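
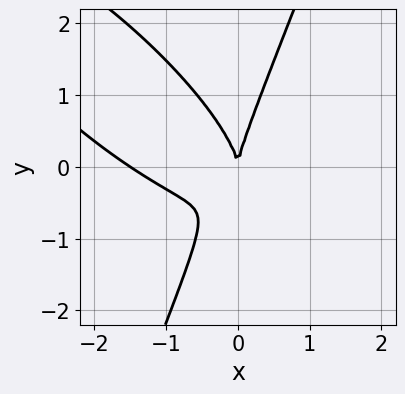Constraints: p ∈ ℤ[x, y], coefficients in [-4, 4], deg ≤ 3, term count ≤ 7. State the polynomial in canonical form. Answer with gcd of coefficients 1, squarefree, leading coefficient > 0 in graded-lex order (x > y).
1. The degree is 3 — no degree-2 curve has this shape.
2. Reading off the gridlines: it meets the x-axis at x = 0 (among the integer gridlines); it crosses the y-axis at the gridline y = 0.
3. Together with the visible shape, these determine p as stated.

2*x^3 + 3*x^2*y + x*y^2 - y^3 + 3*x^2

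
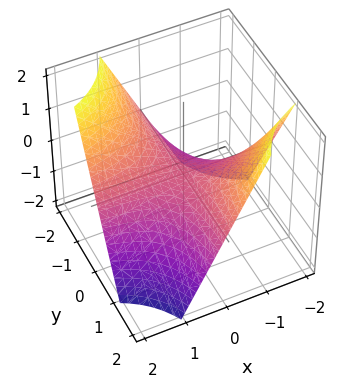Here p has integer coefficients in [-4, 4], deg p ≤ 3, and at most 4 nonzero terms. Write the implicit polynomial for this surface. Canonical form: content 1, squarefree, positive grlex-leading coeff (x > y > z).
First, the degree is 2 — a hyperbolic paraboloid; a quadric.
Then, checking where it meets the axes: every point of the x-axis in the box is on the surface; it meets the z-axis at z = 0 (among the integer gridlines); every point of the y-axis in the box is on the surface.
Finally, assembling these constraints gives the stated polynomial.

x*y + z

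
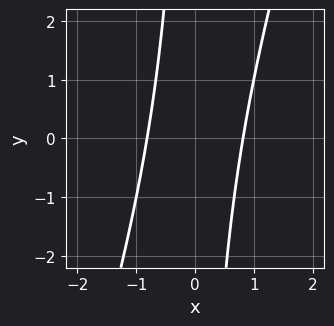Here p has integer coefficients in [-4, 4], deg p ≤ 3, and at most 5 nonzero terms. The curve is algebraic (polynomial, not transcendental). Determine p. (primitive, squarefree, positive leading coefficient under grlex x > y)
First, deg p = 2.
Then, checking where it meets the axes: it misses every integer gridline on the y-axis.
Finally, assembling these constraints gives the stated polynomial.

3*x^2 - x*y - 2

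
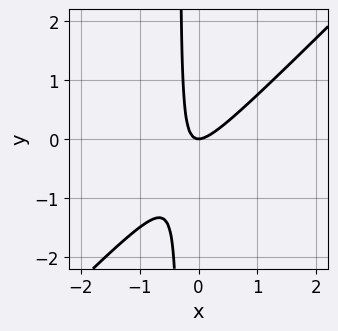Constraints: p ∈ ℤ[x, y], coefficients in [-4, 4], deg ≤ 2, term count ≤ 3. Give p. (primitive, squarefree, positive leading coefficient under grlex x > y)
3*x^2 - 3*x*y - y

1. Degree: no degree-1 curve has this shape, so deg p = 2.
2. From the axis intercepts and sections: it crosses the x-axis at the gridline x = 0; one y-axis crossing is at y = 0.
3. These observations pin down the coefficients.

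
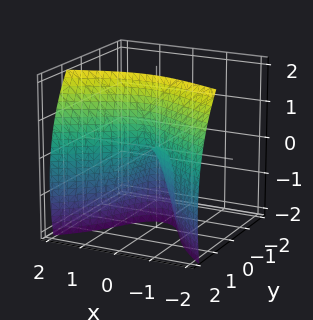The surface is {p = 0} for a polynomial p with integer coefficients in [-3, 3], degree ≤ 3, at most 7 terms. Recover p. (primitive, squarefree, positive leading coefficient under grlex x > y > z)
x^2*z + 2*y^3 + y*z^2 - 3*x^2 - z

First, degree: the shape is more complex than any degree-2 surface, so deg p = 3.
Next, from the visible intercepts: it crosses the z-axis at the gridline z = 0; one x-axis crossing is at x = 0; one y-axis crossing is at y = 0.
Finally, fitting integer coefficients to these (and the overall shape) gives p.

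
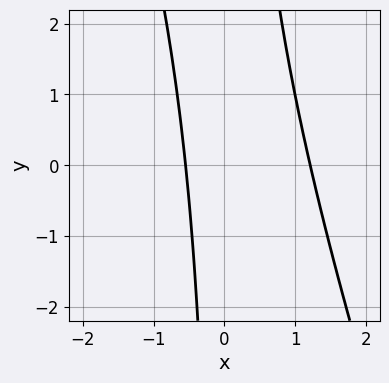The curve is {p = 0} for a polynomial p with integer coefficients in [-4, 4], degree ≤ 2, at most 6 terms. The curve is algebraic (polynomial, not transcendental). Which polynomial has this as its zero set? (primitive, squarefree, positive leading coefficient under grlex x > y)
3*x^2 + x*y - 2*x - 2

1. The degree is 2 — the shape is more complex than any degree-1 curve.
2. Checking where it meets the axes: the curve avoids every integer y-axis point in the box.
3. Putting this together gives p.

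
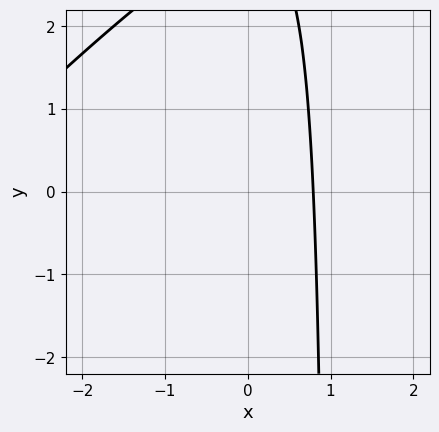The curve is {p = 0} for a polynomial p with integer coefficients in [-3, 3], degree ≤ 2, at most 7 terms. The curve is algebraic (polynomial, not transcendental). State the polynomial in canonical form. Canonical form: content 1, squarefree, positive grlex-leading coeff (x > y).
1. deg p = 2. No degree-1 curve has this shape.
2. Reading off the gridlines: no y-intercept at any integer in the box.
3. The integer polynomial consistent with all of this is the stated p.

x^2 - x*y + 3*x + y - 3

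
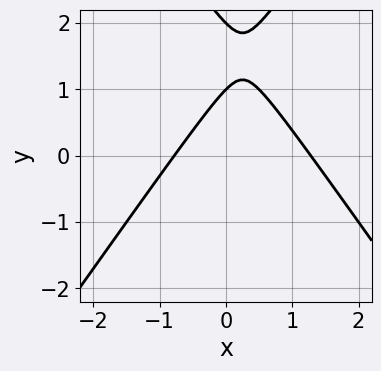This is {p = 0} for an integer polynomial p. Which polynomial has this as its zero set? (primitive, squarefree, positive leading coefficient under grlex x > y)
2*x^2 - y^2 - x + 3*y - 2

deg p = 2.
Checking where it meets the axes: the y-axis gridline crossings are at y ∈ {1, 2}.
Fitting integer coefficients to these (and the overall shape) gives p.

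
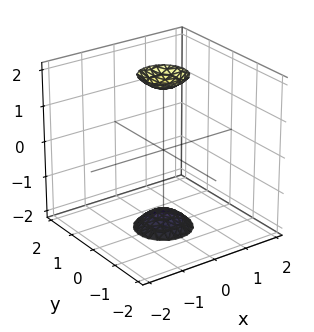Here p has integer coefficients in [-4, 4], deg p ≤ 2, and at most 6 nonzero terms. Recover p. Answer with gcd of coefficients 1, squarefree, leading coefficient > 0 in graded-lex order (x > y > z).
3*x^2 + 3*y^2 - z^2 + 3

1. There are 2 components. Treating them together as one polynomial.
2. Degree: two separate bowl-shaped sheets opening away from each other; a quadric, so deg p = 2.
3. Symmetry: every cross-section ⟂ z is a circle, so x, y appear only via x² + y²; it's symmetric under z → −z, forcing even powers of z.
4. Observable constraints: it misses every integer gridline on the y-axis; a circular section at z = -2 has radius between 0 and 1; the surface avoids every integer x-axis point in the box.
5. The integer polynomial consistent with all of this is the stated p.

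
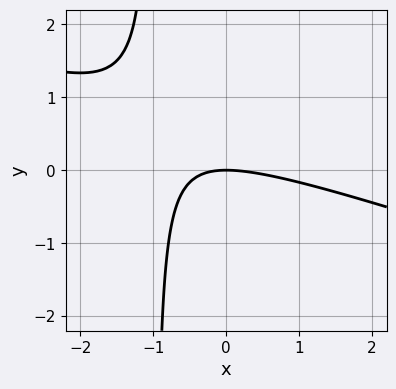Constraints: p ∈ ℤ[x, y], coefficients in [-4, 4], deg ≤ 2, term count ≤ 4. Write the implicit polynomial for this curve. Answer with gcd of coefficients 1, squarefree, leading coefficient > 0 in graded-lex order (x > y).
x^2 + 3*x*y + 3*y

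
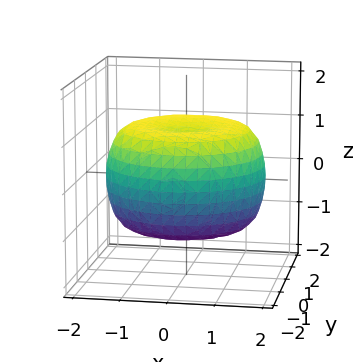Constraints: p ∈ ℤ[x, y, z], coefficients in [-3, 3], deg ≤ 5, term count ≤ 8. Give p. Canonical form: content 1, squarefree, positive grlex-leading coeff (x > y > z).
x^4 + 2*x^2*y^2 + y^4 - 2*x^2 - 2*y^2 + 3*z^2 - 3

1. Degree: the shape is more complex than any degree-3 surface, so deg p = 4.
2. Symmetries: the z-axis is an axis of rotation, so x and y enter only as x² + y².
3. Checking where it meets the axes: a circular section at z = 1 has radius between 1 and 2; among the integer gridlines, it crosses the z-axis at z ∈ {-1, 1}.
4. Together with the visible shape, these determine p as stated.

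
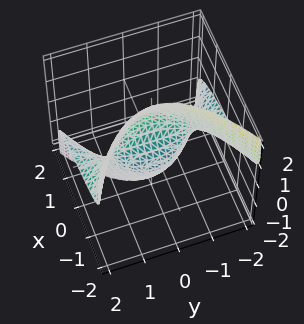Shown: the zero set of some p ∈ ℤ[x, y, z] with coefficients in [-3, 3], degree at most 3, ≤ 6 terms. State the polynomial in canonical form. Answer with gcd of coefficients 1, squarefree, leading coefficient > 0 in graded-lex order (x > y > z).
3*x*z^2 + 3*y^2*z + z^3 + 3*x - 3*z

Degree: the shape is more complex than any degree-2 surface, so deg p = 3.
From the visible intercepts: the visible y-axis segment lies entirely on the surface; it crosses the x-axis at the gridline x = 0; one z-axis crossing is at z = 0.
Matching integer coefficients to the picture gives p.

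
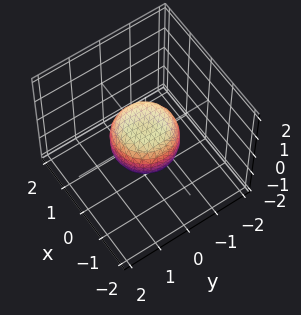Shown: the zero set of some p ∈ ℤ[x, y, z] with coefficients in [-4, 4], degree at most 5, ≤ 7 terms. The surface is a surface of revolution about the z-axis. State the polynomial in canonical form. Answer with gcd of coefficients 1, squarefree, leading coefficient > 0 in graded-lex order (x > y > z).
deg p = 4.
Symmetries: rotational symmetry about the z-axis ⇒ p depends on x, y only through x² + y².
From the visible intercepts: a circular section at z = 0 has radius exactly 1; the y-axis gridline crossings are at y ∈ {-1, 1}.
Assembling these constraints gives the stated polynomial.

2*x^4 + 4*x^2*y^2 + 2*y^4 - x^2 - y^2 + 2*z^2 - 1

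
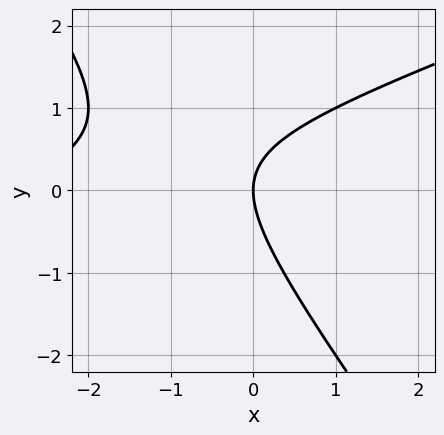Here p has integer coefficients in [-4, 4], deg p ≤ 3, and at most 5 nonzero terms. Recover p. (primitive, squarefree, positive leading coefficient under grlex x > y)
First, deg p = 2. A generic line meets the curve in up to 2 points.
Next, observable constraints: one y-axis crossing is at y = 0; it meets the x-axis at x = 0 (among the integer gridlines).
Finally, fitting integer coefficients to these (and the overall shape) gives p.

x^2 - 2*x*y - 2*y^2 + 3*x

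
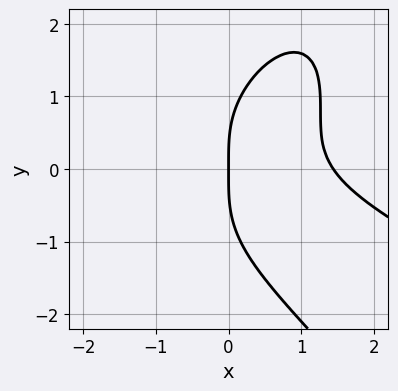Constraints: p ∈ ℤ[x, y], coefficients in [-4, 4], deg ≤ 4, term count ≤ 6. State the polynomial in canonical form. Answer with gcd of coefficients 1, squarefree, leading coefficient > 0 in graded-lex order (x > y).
x^4 + 2*x^3*y + y^4 - 3*x*y^2 - 3*x

deg p = 4. The shape is more complex than any degree-3 curve.
From the axis intercepts and sections: it crosses the x-axis at the gridline x = 0; it crosses the y-axis at the gridline y = 0.
Assembling these constraints gives the stated polynomial.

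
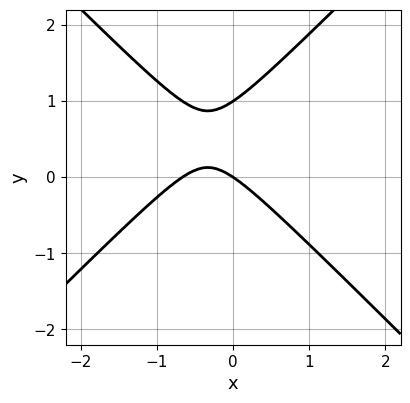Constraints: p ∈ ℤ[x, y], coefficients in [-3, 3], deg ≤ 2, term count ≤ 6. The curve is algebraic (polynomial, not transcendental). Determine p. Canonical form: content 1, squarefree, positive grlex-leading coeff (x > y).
3*x^2 - 3*y^2 + 2*x + 3*y

(a) deg p = 2. A generic line meets the curve in up to 2 points.
(b) Reading off the gridlines: it crosses the x-axis at the gridline x = 0; among the integer gridlines, it crosses the y-axis at y ∈ {0, 1}.
(c) Putting this together gives p.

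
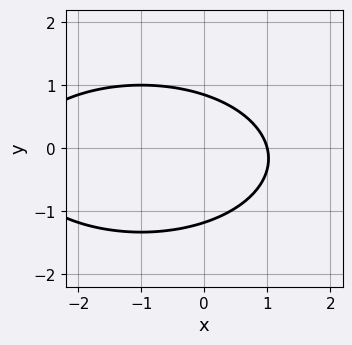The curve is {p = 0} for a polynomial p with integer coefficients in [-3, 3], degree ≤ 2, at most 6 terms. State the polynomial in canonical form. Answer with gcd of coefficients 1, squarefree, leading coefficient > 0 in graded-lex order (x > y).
x^2 + 3*y^2 + 2*x + y - 3

The degree is 2 — no degree-1 curve has this shape.
Against the integer gridlines: it meets the x-axis at x = 1 (among the integer gridlines).
These observations pin down the coefficients.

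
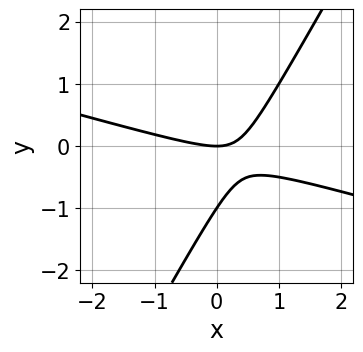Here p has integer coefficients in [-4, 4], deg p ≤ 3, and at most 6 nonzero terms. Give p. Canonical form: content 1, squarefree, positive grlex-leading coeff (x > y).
deg p = 2.
Reading off the gridlines: it meets the x-axis at x = 0 (among the integer gridlines); the y-axis gridline crossings are at y ∈ {-1, 0}.
Solving for integer coefficients yields p as stated.

x^2 + 3*x*y - 2*y^2 - 2*y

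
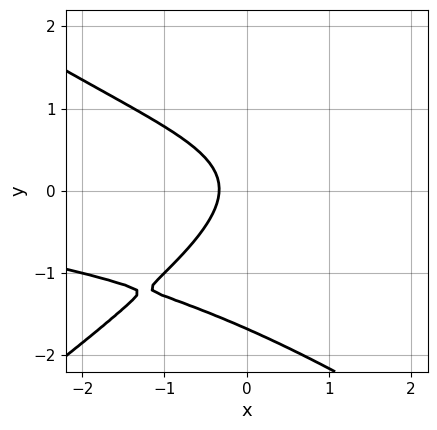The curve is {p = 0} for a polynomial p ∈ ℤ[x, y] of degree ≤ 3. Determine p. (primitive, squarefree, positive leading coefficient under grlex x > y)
First, degree: a generic line meets the curve in up to 3 points, so deg p = 3.
Finally, the integer polynomial consistent with all of this is the stated p.

x^2*y - 2*y^3 - 3*y^2 - 3*x - 1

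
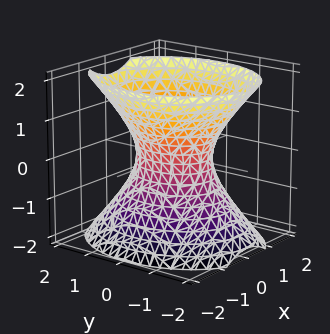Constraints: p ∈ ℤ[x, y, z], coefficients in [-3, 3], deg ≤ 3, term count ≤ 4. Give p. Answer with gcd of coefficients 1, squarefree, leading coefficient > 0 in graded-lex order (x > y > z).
1. Degree: an hourglass — one-sheet hyperboloid; a quadric, so deg p = 2.
2. Symmetries: the z ↦ −z reflection is a symmetry, so z appears only in even powers; it's symmetric under y → −y, forcing even powers of y; the x ↦ −x reflection is a symmetry, so x appears only in even powers.
3. From the axis intercepts and sections: among the integer gridlines, it crosses the y-axis at y ∈ {-1, 1}; no z-intercept at any integer in the box.
4. Together with the visible shape, these determine p as stated.

3*x^2 + 2*y^2 - 2*z^2 - 2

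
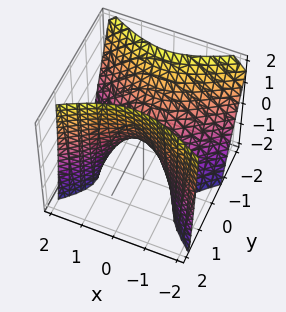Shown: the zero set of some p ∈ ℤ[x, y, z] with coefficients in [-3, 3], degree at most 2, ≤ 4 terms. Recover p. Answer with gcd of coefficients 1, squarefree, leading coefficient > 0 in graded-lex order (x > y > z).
x^2 - 2*y^2 - y*z + z

1. deg p = 2. The shape is more complex than any degree-1 surface.
2. Checking where it meets the axes: it meets the y-axis at y = 0 (among the integer gridlines); it crosses the x-axis at the gridline x = 0; it meets the z-axis at z = 0 (among the integer gridlines).
3. Fitting integer coefficients to these (and the overall shape) gives p.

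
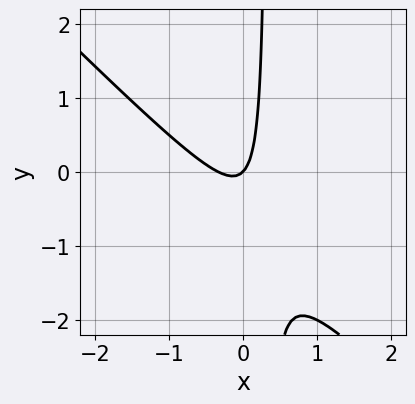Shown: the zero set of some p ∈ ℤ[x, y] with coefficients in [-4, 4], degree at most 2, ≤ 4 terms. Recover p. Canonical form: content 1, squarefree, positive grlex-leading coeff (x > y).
3*x^2 + 3*x*y + x - y

1. The degree is 2 — the shape is more complex than any degree-1 curve.
2. Observable constraints: it crosses the x-axis at the gridline x = 0; one y-axis crossing is at y = 0.
3. These observations pin down the coefficients.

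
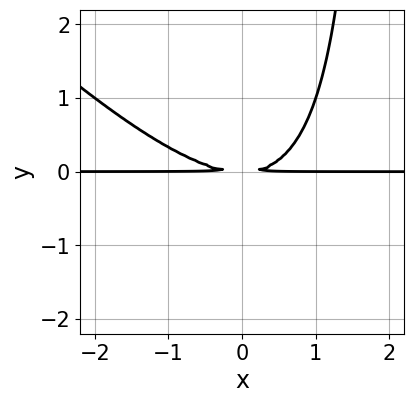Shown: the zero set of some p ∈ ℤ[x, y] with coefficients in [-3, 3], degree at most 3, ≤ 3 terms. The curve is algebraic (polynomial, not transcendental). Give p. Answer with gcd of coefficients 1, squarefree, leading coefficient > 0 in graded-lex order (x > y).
x^2*y + x*y^2 - 2*y^2

1. Degree: no degree-2 curve has this shape, so deg p = 3.
2. Reading off the gridlines: the visible x-axis segment lies entirely on the curve.
3. Matching integer coefficients to the picture gives p.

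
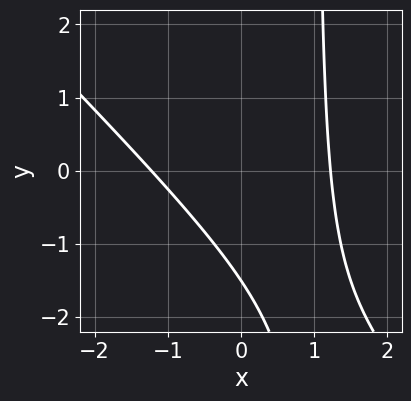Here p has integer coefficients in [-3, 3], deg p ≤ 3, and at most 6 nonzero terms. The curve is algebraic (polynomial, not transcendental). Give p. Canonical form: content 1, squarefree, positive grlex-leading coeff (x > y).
2*x^2 + 2*x*y - 2*y - 3

(a) The degree is 2 — a generic line meets the curve in up to 2 points.
(b) The integer polynomial consistent with all of this is the stated p.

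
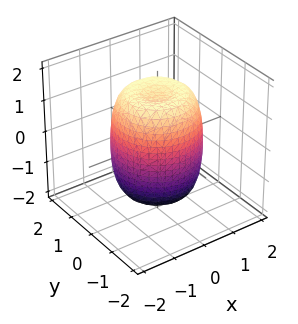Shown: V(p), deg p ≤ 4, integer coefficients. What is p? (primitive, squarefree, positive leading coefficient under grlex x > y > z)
2*x^4 + 4*x^2*y^2 + 2*y^4 - 2*x^2 - 2*y^2 + z^2 - 2

(a) The degree is 4 — a generic line meets the surface in up to 4 points.
(b) Symmetries: rotational symmetry about the z-axis ⇒ p depends on x, y only through x² + y².
(c) Against the integer gridlines: a circular section at z = 0 has radius between 1 and 2.
(d) Solving for integer coefficients yields p as stated.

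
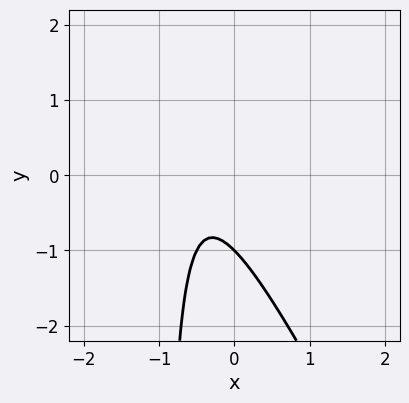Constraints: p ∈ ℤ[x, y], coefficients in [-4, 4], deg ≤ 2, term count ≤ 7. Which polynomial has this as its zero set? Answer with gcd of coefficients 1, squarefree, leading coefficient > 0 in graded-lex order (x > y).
2*x^2 + x*y + 2*x + y + 1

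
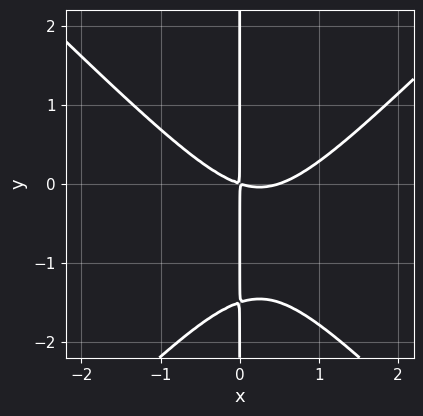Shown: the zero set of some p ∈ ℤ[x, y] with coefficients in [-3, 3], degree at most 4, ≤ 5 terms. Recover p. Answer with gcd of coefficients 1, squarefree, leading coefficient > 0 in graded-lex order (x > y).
2*x^3 - 2*x*y^2 - x^2 - 3*x*y

Degree: no degree-2 curve has this shape, so deg p = 3.
Against the integer gridlines: every point of the y-axis in the box is on the curve.
These observations pin down the coefficients.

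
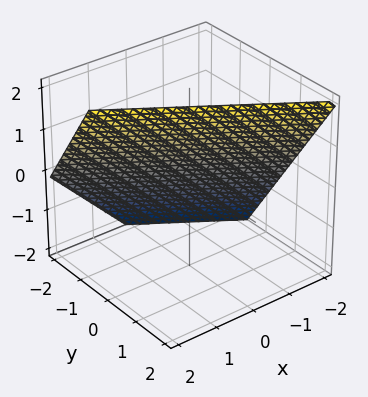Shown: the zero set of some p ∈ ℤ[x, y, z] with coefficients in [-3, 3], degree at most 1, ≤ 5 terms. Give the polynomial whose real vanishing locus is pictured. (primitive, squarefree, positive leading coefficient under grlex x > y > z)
2*x + 3*y - 2*z + 2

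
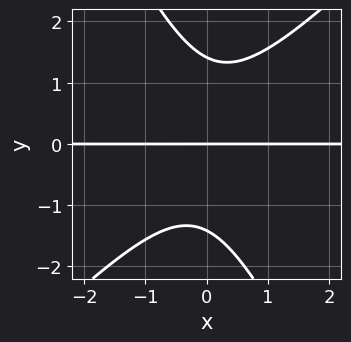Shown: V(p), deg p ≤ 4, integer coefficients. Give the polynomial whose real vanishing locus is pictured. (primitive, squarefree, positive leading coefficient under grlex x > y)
First, degree: no degree-2 curve has this shape, so deg p = 3.
Then, observable constraints: it crosses the y-axis at the gridline y = 0; the visible x-axis segment lies entirely on the curve.
Finally, solving for integer coefficients yields p as stated.

2*x^2*y - x*y^2 - y^3 + 2*y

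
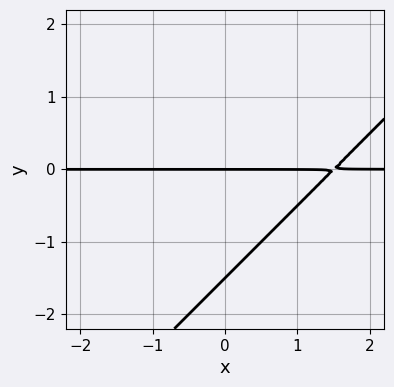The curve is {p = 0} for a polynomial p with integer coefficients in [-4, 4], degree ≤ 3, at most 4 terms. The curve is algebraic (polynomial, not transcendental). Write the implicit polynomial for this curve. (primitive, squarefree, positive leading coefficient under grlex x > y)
2*x*y - 2*y^2 - 3*y

1. Degree: a generic line meets the curve in up to 2 points, so deg p = 2.
2. Checking where it meets the axes: it meets the y-axis at y = 0 (among the integer gridlines); every point of the x-axis in the box is on the curve.
3. Matching integer coefficients to the picture gives p.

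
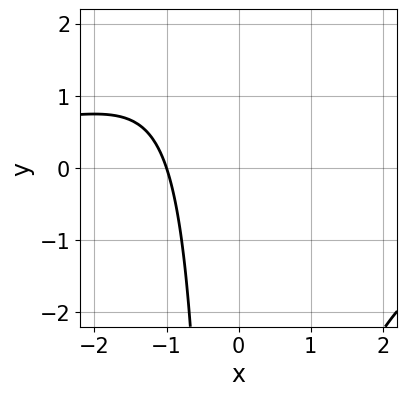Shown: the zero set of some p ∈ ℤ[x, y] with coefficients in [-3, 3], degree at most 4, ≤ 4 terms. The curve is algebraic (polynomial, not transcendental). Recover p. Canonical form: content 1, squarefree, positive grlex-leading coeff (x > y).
x^2*y + 3*x + 3

(a) The degree is 3 — a generic line meets the curve in up to 3 points.
(b) From the visible intercepts: it meets the x-axis at x = -1 (among the integer gridlines); no y-intercept at any integer in the box.
(c) The integer polynomial consistent with all of this is the stated p.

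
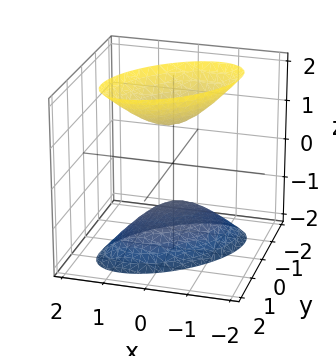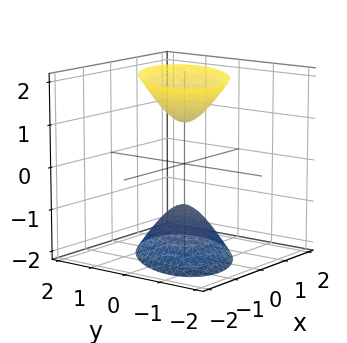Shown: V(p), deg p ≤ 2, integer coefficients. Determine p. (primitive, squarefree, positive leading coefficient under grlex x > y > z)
The picture has 2 separate pieces. They look like related sheets of one shape, so recover p as a whole.
Degree: the shape is more complex than any degree-1 surface, so deg p = 2.
From the axis intercepts and sections: the z-axis gridline crossings are at z ∈ {-1, 1}; it misses every integer gridline on the y-axis; the surface avoids every integer x-axis point in the box.
The integer polynomial consistent with all of this is the stated p.

2*x^2 - 2*x*y + 2*y^2 - z^2 + 1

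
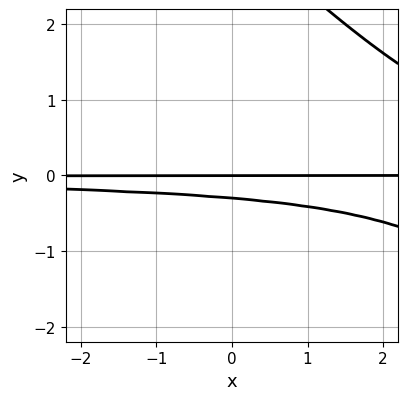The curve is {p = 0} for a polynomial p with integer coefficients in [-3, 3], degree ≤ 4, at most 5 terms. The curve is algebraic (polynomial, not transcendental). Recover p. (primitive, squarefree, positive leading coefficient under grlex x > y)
(a) deg p = 3. The shape is more complex than any degree-2 curve.
(b) Observable constraints: it meets the y-axis at y = 0 (among the integer gridlines); the visible x-axis segment lies entirely on the curve.
(c) Solving for integer coefficients yields p as stated.

x*y^2 + y^3 - 3*y^2 - y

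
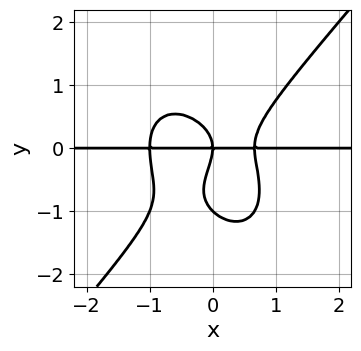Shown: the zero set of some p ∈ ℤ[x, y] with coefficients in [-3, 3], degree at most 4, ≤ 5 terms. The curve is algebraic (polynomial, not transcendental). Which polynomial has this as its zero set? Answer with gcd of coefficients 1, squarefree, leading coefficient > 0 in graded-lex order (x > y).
3*x^3*y - 2*y^4 + x^2*y - 2*y^3 - 2*x*y

The degree is 4 — no degree-3 curve has this shape.
Against the integer gridlines: every point of the x-axis in the box is on the curve; among the integer gridlines, it crosses the y-axis at y ∈ {-1, 0}.
Solving for integer coefficients yields p as stated.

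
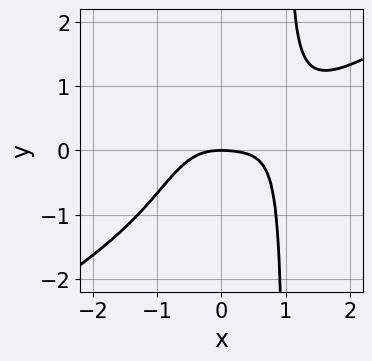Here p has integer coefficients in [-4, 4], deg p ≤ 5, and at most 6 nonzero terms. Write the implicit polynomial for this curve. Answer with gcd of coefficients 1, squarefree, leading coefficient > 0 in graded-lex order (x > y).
First, degree: a generic line meets the curve in up to 4 points, so deg p = 4.
Then, from the axis intercepts and sections: one x-axis crossing is at x = 0; one y-axis crossing is at y = 0.
Finally, assembling these constraints gives the stated polynomial.

2*x^4 - 3*x^3*y - x^3 + x^2 + 3*y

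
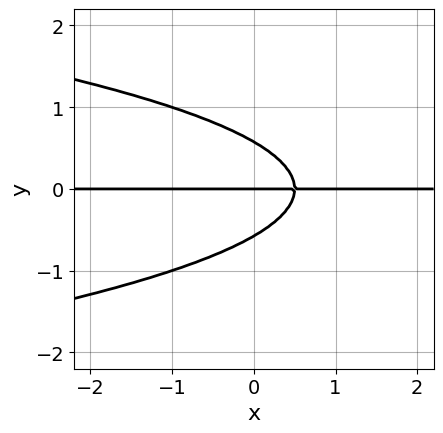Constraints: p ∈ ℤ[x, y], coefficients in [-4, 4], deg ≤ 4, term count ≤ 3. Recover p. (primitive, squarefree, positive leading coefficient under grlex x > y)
(a) The degree is 3 — the shape is more complex than any degree-2 curve.
(b) From the axis intercepts and sections: it meets the y-axis at y = 0 (among the integer gridlines); the visible x-axis segment lies entirely on the curve.
(c) The integer polynomial consistent with all of this is the stated p.

3*y^3 + 2*x*y - y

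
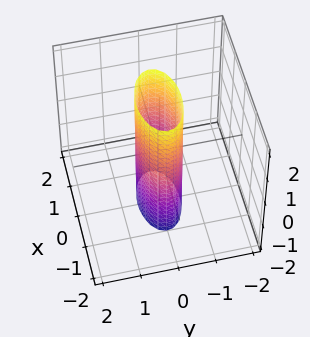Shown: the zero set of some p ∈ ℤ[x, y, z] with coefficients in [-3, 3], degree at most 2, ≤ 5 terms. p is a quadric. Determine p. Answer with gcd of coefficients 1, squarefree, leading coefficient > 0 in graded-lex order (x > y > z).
The degree is 2 — a cylinder; a quadric.
Symmetries: the x ↦ −x reflection is a symmetry, so x appears only in even powers; the z ↦ −z reflection is a symmetry, so z appears only in even powers; it's symmetric under y → −y, forcing even powers of y.
Observable constraints: the x-axis gridline crossings are at x ∈ {-1, 1}; it misses every integer gridline on the z-axis.
Fitting integer coefficients to these (and the overall shape) gives p.

x^2 + 3*y^2 - 1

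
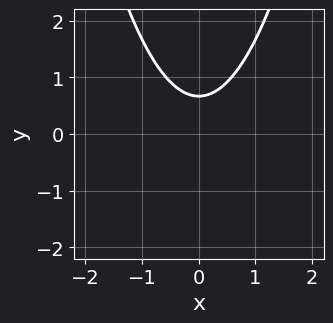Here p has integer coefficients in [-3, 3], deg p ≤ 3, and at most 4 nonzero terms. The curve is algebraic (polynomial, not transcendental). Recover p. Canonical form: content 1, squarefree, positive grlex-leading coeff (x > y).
3*x^2 - 3*y + 2

deg p = 2. A generic line meets the curve in up to 2 points.
Symmetries: the x ↦ −x reflection is a symmetry, so x appears only in even powers.
Against the integer gridlines: the curve avoids every integer x-axis point in the box.
The integer polynomial consistent with all of this is the stated p.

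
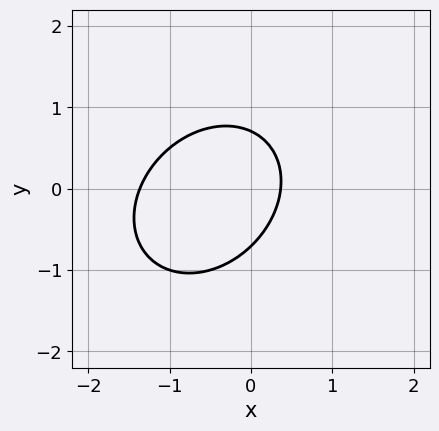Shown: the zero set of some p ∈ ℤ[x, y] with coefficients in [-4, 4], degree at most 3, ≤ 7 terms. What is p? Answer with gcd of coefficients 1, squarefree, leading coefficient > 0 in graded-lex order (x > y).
1. deg p = 2. The shape is more complex than any degree-1 curve.
2. The integer polynomial consistent with all of this is the stated p.

2*x^2 - x*y + 2*y^2 + 2*x - 1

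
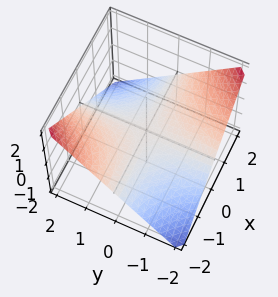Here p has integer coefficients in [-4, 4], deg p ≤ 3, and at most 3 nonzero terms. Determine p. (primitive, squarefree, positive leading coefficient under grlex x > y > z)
First, the degree is 2 — a hyperbolic paraboloid; a quadric.
Then, reading off the gridlines: every point of the x-axis in the box is on the surface; it meets the z-axis at z = 0 (among the integer gridlines); the visible y-axis segment lies entirely on the surface.
Finally, assembling these constraints gives the stated polynomial.

x*y + 2*z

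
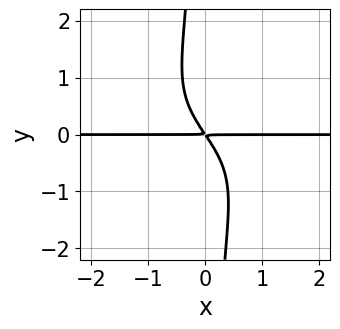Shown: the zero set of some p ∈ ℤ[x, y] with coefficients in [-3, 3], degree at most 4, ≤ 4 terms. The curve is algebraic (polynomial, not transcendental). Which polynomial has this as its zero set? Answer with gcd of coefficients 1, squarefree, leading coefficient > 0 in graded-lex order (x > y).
First, degree: the shape is more complex than any degree-3 curve, so deg p = 4.
Next, checking where it meets the axes: the visible x-axis segment lies entirely on the curve.
Finally, these observations pin down the coefficients.

2*x*y^3 + 3*x*y + 2*y^2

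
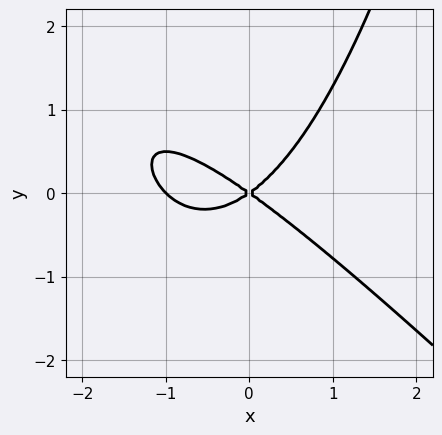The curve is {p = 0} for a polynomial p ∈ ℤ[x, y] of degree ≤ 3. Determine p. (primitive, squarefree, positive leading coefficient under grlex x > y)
x^3 + x^2*y + x^2 - 2*y^2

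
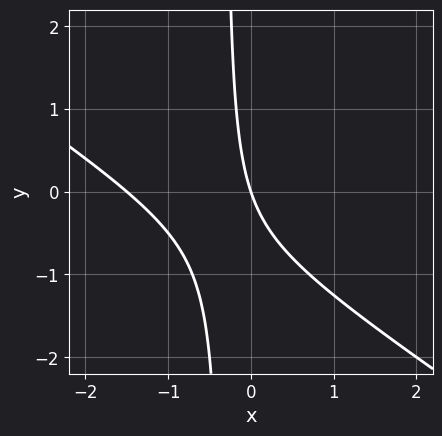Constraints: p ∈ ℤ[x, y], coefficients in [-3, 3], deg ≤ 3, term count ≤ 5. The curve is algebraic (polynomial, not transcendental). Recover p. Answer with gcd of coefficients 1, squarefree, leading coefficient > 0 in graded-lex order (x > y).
2*x^2 + 3*x*y + 3*x + y

1. The degree is 2 — the shape is more complex than any degree-1 curve.
2. From the visible intercepts: it crosses the y-axis at the gridline y = 0; one x-axis crossing is at x = 0.
3. The integer polynomial consistent with all of this is the stated p.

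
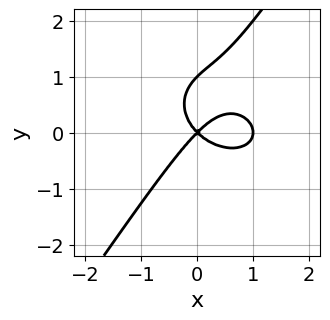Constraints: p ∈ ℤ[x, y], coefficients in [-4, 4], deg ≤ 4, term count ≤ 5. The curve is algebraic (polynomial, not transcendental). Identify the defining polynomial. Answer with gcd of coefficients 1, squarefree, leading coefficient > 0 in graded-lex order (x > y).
x^3 + x*y^2 - y^3 - x^2 + y^2

1. The degree is 3 — the shape is more complex than any degree-2 curve.
2. Against the integer gridlines: among the integer gridlines, it crosses the y-axis at y ∈ {0, 1}; the x-axis gridline crossings are at x ∈ {0, 1}.
3. These observations pin down the coefficients.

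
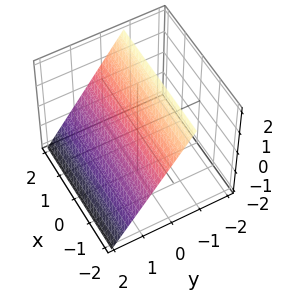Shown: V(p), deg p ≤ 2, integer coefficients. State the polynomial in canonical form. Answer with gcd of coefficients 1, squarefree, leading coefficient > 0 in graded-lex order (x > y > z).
3*y + 2*z - 2

(a) Degree: every cross-section is a straight line — this is a plane, so deg p = 1.
(b) From the visible intercepts: it misses every integer gridline on the x-axis; one z-axis crossing is at z = 1.
(c) Solving for integer coefficients yields p as stated.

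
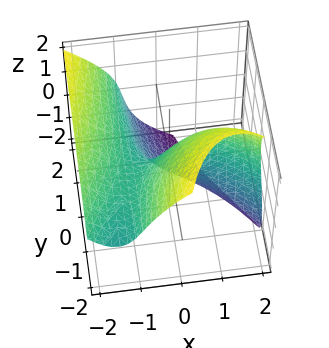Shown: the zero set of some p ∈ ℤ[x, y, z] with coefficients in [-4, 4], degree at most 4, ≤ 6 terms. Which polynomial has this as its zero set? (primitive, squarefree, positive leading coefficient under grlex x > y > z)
x^3 + z^3 + 3*x*y - 2*x*z + 3*y

(a) deg p = 3. A generic line meets the surface in up to 3 points.
(b) From the axis intercepts and sections: it crosses the y-axis at the gridline y = 0; it crosses the x-axis at the gridline x = 0; one z-axis crossing is at z = 0.
(c) The integer polynomial consistent with all of this is the stated p.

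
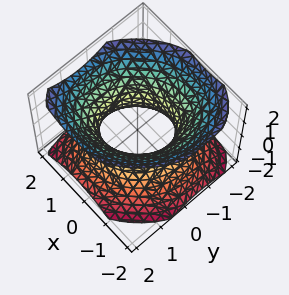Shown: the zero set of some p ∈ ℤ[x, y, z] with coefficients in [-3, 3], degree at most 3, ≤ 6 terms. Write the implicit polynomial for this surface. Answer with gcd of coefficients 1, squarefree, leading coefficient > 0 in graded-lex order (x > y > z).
1. deg p = 2. No degree-1 surface has this shape.
2. Checking where it meets the axes: among the integer gridlines, it crosses the y-axis at y ∈ {-1, 1}; no z-intercept at any integer in the box; the x-axis gridline crossings are at x ∈ {-1, 1}.
3. Matching integer coefficients to the picture gives p.

2*x^2 - x*y + 2*y^2 - 2*z^2 - 2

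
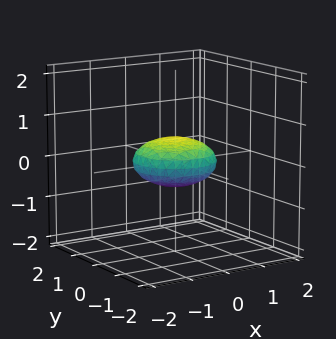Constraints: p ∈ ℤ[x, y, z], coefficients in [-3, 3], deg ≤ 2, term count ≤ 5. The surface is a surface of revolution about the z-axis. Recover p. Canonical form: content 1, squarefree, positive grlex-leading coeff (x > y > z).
First, degree: a generic line meets the surface in up to 2 points, so deg p = 2.
Next, symmetries: every cross-section ⟂ z is a circle, so x, y appear only via x² + y².
Then, against the integer gridlines: a circular section at z = 0 has radius exactly 1; the y-axis gridline crossings are at y ∈ {-1, 1}; the x-axis gridline crossings are at x ∈ {-1, 1}.
Finally, these observations pin down the coefficients.

x^2 + y^2 + 3*z^2 - 1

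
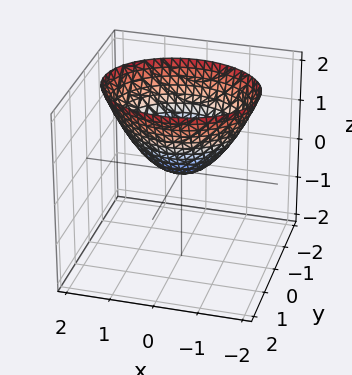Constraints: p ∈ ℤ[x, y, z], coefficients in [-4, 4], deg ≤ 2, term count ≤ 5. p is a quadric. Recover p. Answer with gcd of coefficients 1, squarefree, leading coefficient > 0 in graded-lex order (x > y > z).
2*x^2 + 3*y^2 - 3*z

1. Degree: a single bowl opening along one axis; a quadric, so deg p = 2.
2. Symmetries: it's symmetric under x → −x, forcing even powers of x; mirror symmetry y ↦ −y ⇒ only even powers of y.
3. From the axis intercepts and sections: one z-axis crossing is at z = 0; it meets the x-axis at x = 0 (among the integer gridlines); it meets the y-axis at y = 0 (among the integer gridlines).
4. Together with the visible shape, these determine p as stated.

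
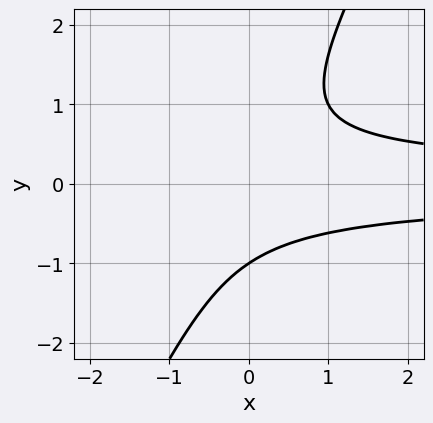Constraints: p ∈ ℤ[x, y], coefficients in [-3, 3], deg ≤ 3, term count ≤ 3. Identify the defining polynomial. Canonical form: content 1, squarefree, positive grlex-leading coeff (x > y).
2*x*y^2 - y^3 - 1

1. deg p = 3.
2. Against the integer gridlines: the curve avoids every integer x-axis point in the box; one y-axis crossing is at y = -1.
3. Matching integer coefficients to the picture gives p.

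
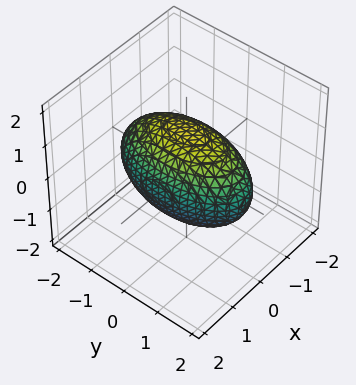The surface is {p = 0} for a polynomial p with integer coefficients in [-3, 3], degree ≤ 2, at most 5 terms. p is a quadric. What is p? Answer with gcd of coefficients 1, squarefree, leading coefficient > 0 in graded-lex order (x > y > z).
(a) deg p = 2. A closed, bounded, convex surface; a quadric.
(b) Symmetries: it's symmetric under x → −x, forcing even powers of x; the y ↦ −y reflection is a symmetry, so y appears only in even powers; mirror symmetry z ↦ −z ⇒ only even powers of z.
(c) Checking where it meets the axes: among the integer gridlines, it crosses the x-axis at x ∈ {-1, 1}.
(d) Solving for integer coefficients yields p as stated.

3*x^2 + y^2 + 2*z^2 - 3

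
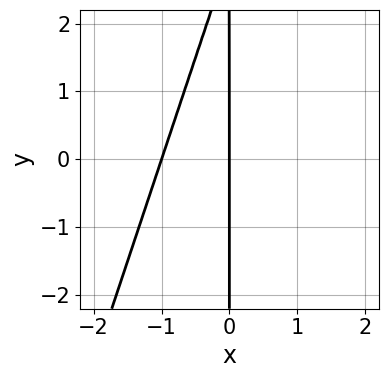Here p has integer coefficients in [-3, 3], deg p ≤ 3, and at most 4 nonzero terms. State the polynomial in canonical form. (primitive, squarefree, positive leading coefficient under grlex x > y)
3*x^2 - x*y + 3*x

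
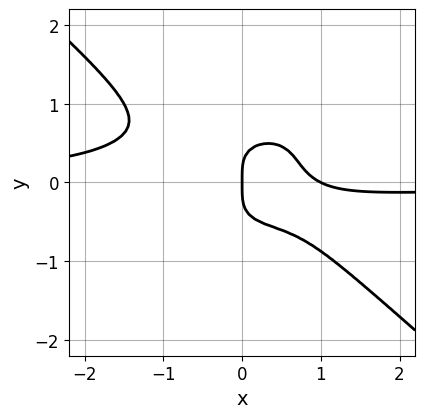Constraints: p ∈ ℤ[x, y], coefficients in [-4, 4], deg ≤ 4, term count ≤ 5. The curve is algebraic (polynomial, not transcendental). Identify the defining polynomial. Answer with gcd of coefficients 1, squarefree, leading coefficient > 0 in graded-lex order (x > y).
2*x^3*y + 3*y^4 + x^2 - x

The degree is 4 — a generic line meets the curve in up to 4 points.
Observable constraints: among the integer gridlines, it crosses the x-axis at x ∈ {0, 1}; one y-axis crossing is at y = 0.
Putting this together gives p.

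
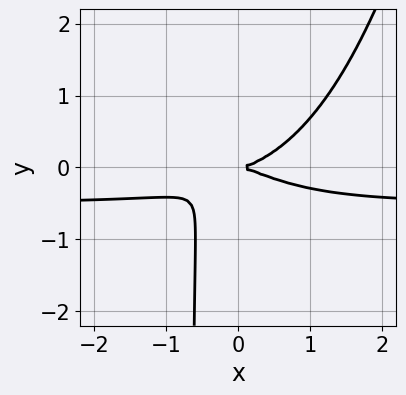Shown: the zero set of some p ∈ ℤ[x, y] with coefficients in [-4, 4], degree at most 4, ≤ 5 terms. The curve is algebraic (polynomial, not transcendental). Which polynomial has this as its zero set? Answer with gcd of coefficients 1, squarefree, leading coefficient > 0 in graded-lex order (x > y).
2*x^3*y + x^3 - 3*x*y^2 - 2*y^2

Degree: no degree-3 curve has this shape, so deg p = 4.
From the axis intercepts and sections: it meets the x-axis at x = 0 (among the integer gridlines); it meets the y-axis at y = 0 (among the integer gridlines).
Putting this together gives p.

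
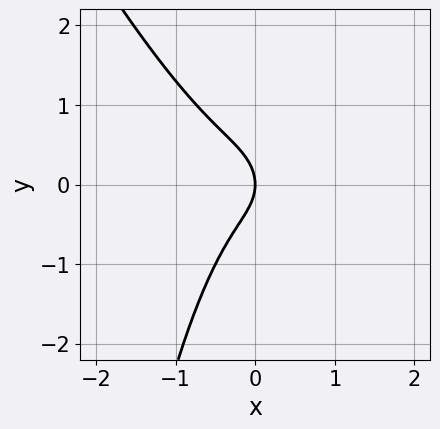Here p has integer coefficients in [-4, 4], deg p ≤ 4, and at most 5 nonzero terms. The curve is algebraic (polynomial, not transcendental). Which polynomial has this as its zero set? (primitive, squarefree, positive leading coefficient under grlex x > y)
The degree is 3 — no degree-2 curve has this shape.
Reading off the gridlines: it meets the x-axis at x = 0 (among the integer gridlines); it meets the y-axis at y = 0 (among the integer gridlines).
Putting this together gives p.

2*x^3 + x^2*y + y^2 + x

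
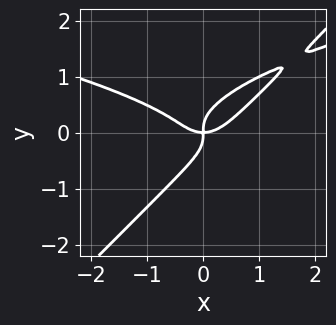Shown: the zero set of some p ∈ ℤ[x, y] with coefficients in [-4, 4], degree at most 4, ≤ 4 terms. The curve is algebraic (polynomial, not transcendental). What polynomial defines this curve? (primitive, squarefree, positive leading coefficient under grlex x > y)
3*x*y^3 - 3*y^4 - x^3 + x*y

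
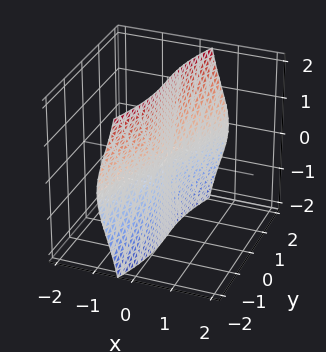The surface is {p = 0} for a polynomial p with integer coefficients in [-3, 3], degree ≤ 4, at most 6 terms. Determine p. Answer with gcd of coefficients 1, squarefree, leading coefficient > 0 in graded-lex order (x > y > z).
1. The degree is 3 — a generic line meets the surface in up to 3 points.
2. Observable constraints: it meets the y-axis at y = 0 (among the integer gridlines); the visible z-axis segment lies entirely on the surface; one x-axis crossing is at x = 0.
3. The integer polynomial consistent with all of this is the stated p.

2*x^3 - 2*x^2*y + 3*x*y^2 + 3*x*z^2 - y^3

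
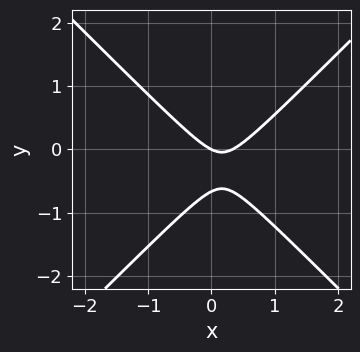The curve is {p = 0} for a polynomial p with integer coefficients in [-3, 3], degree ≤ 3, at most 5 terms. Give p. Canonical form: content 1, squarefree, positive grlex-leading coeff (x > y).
(a) Degree: the shape is more complex than any degree-1 curve, so deg p = 2.
(b) From the visible intercepts: one x-axis crossing is at x = 0; one y-axis crossing is at y = 0.
(c) The integer polynomial consistent with all of this is the stated p.

3*x^2 - 3*y^2 - x - 2*y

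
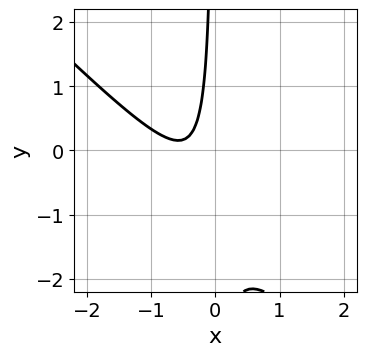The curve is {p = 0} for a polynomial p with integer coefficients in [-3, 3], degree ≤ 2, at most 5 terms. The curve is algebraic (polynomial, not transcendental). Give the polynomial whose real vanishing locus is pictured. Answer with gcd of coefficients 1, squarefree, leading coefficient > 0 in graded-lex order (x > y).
3*x^2 + 3*x*y + 3*x + 1

1. Degree: a generic line meets the curve in up to 2 points, so deg p = 2.
2. From the visible intercepts: it misses every integer gridline on the x-axis; the curve avoids every integer y-axis point in the box.
3. Solving for integer coefficients yields p as stated.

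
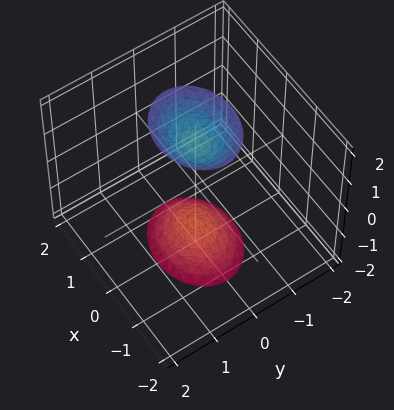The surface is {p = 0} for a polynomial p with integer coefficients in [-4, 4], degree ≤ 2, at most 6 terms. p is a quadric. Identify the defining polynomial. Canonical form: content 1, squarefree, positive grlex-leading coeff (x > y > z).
First, I count 2 distinct pieces. They look like related sheets of one shape, so recover p as a whole.
Then, degree: two separate bowl-shaped sheets opening away from each other; a quadric, so deg p = 2.
Next, symmetries: the x ↦ −x reflection is a symmetry, so x appears only in even powers; mirror symmetry z ↦ −z ⇒ only even powers of z; the y ↦ −y reflection is a symmetry, so y appears only in even powers.
Then, reading off the gridlines: no y-intercept at any integer in the box; no x-intercept at any integer in the box.
Finally, matching integer coefficients to the picture gives p.

2*x^2 + 3*y^2 - z^2 + 2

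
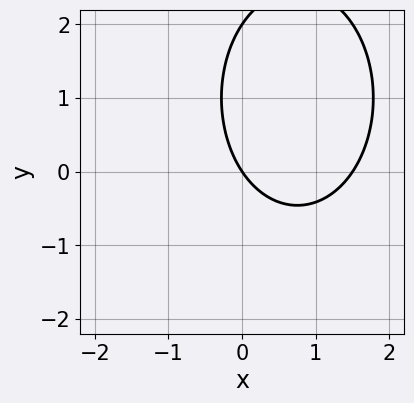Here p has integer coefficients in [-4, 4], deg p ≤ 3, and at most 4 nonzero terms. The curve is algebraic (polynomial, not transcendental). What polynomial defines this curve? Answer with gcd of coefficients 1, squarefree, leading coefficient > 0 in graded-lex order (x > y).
First, the degree is 2 — the shape is more complex than any degree-1 curve.
Next, from the axis intercepts and sections: it crosses the x-axis at the gridline x = 0; among the integer gridlines, it crosses the y-axis at y ∈ {0, 2}.
Finally, together with the visible shape, these determine p as stated.

2*x^2 + y^2 - 3*x - 2*y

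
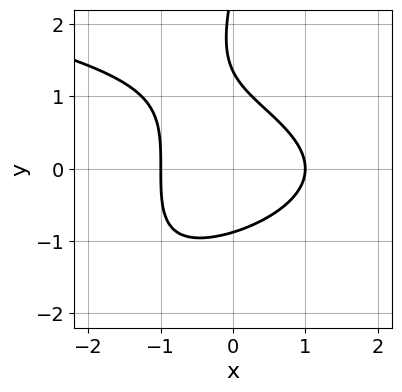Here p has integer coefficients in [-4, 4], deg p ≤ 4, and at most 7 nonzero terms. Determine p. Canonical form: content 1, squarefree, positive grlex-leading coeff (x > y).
3*x*y^2 - y^3 + 3*x^2 + 3*y^2 - 3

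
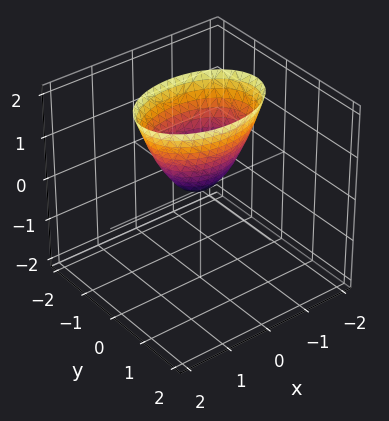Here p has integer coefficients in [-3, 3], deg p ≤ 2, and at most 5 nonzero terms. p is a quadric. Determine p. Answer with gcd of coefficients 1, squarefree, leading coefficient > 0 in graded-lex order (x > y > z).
First, deg p = 2. A paraboloid; a quadric.
Then, symmetries: the y ↦ −y reflection is a symmetry, so y appears only in even powers; mirror symmetry x ↦ −x ⇒ only even powers of x.
Next, observable constraints: one x-axis crossing is at x = 0; it meets the y-axis at y = 0 (among the integer gridlines); it crosses the z-axis at the gridline z = 0.
Finally, together with the visible shape, these determine p as stated.

x^2 + 2*y^2 - z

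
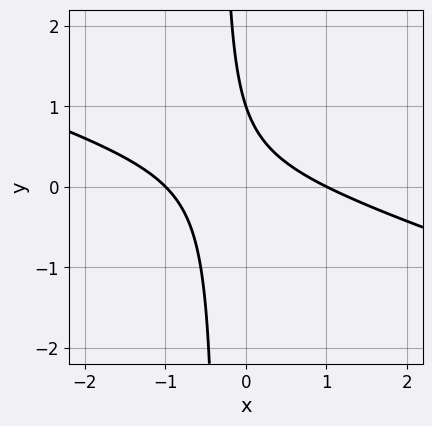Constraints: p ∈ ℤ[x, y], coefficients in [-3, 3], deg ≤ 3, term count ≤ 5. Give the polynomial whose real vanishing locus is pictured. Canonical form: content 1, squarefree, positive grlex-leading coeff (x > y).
deg p = 2. No degree-1 curve has this shape.
Observable constraints: it meets the y-axis at y = 1 (among the integer gridlines); the x-axis gridline crossings are at x ∈ {-1, 1}.
Assembling these constraints gives the stated polynomial.

x^2 + 3*x*y + y - 1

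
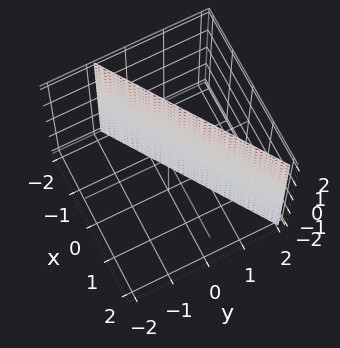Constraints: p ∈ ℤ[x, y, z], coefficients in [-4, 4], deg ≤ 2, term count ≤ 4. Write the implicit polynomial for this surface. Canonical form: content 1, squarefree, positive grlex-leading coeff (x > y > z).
2*x - 3*y + 2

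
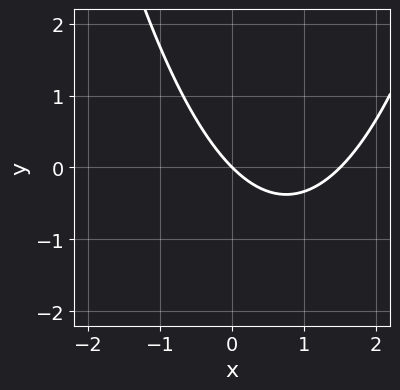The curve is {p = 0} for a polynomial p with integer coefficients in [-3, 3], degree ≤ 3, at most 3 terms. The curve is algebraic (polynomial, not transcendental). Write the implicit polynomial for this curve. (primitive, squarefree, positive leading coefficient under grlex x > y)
1. deg p = 2.
2. Reading off the gridlines: it crosses the x-axis at the gridline x = 0; it crosses the y-axis at the gridline y = 0.
3. These observations pin down the coefficients.

2*x^2 - 3*x - 3*y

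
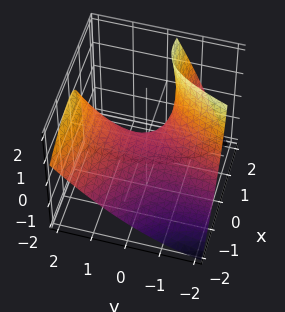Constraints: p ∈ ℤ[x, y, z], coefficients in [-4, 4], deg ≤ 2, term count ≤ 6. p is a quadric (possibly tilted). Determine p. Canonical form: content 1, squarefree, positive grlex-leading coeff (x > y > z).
2*x^2 + 3*x*y - 3*x*z - y^2 + 3*z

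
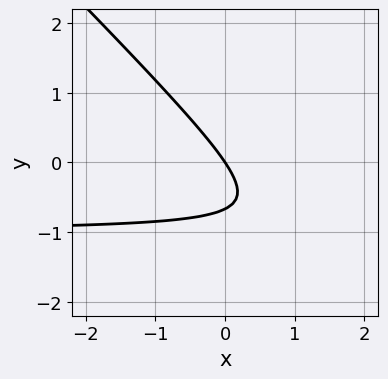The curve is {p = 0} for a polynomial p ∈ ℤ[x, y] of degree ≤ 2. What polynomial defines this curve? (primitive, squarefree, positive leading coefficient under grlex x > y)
3*x*y + 3*y^2 + 3*x + 2*y

Degree: no degree-1 curve has this shape, so deg p = 2.
From the axis intercepts and sections: it crosses the y-axis at the gridline y = 0; one x-axis crossing is at x = 0.
Together with the visible shape, these determine p as stated.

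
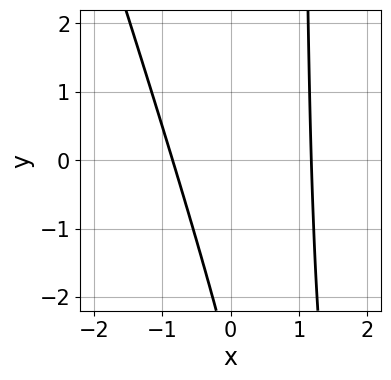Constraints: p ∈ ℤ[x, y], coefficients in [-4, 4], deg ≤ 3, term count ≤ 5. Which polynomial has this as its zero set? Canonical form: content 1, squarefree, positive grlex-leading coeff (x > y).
1. Degree: a generic line meets the curve in up to 2 points, so deg p = 2.
2. Reading off the gridlines: it misses every integer gridline on the y-axis.
3. The integer polynomial consistent with all of this is the stated p.

3*x^2 + x*y - x - y - 3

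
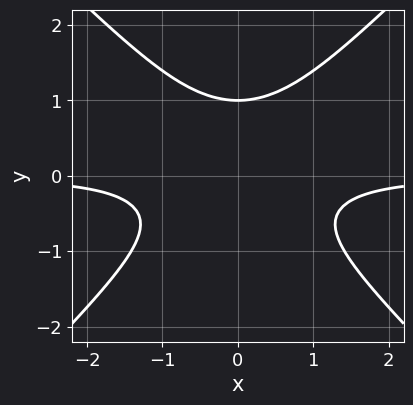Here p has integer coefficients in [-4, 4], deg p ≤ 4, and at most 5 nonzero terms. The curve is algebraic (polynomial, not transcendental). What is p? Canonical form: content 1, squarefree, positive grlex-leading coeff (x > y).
3*x^2*y - 3*y^3 + y^2 + 2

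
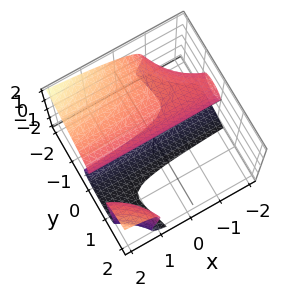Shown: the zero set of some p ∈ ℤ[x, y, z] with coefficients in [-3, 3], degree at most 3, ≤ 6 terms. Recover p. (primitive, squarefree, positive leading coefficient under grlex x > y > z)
deg p = 3. No degree-2 surface has this shape.
From the visible intercepts: one y-axis crossing is at y = 0; the z-axis gridline crossings are at z ∈ {-2, 0}; every point of the x-axis in the box is on the surface.
Matching integer coefficients to the picture gives p.

x*y^2 - z^3 - 2*z^2 - 2*y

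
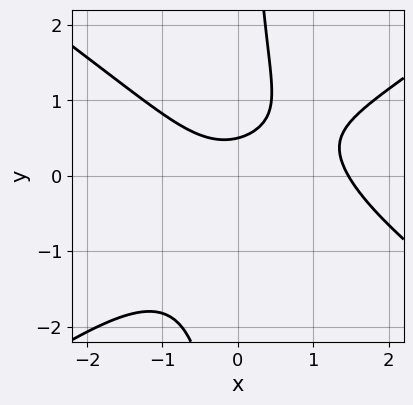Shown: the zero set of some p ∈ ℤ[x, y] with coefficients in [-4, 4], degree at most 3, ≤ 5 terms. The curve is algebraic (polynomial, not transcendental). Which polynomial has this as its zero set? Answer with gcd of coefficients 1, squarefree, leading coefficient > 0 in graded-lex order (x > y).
x^3 - 2*x*y^2 - x^2 + 2*y - 1

First, degree: the shape is more complex than any degree-2 curve, so deg p = 3.
Finally, putting this together gives p.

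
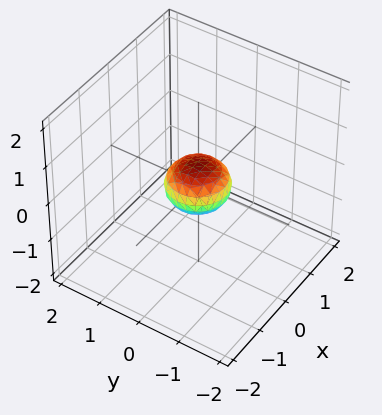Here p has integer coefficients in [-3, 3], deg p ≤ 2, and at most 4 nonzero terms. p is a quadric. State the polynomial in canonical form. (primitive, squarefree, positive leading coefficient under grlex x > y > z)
2*x^2 + 2*y^2 + 3*z^2 - 1

1. deg p = 2.
2. By symmetry, every cross-section ⟂ z is a circle, so x, y appear only via x² + y²; it's symmetric under z → −z, forcing even powers of z.
3. Against the integer gridlines: a circular section at z = 0 has radius between 0 and 1.
4. Assembling these constraints gives the stated polynomial.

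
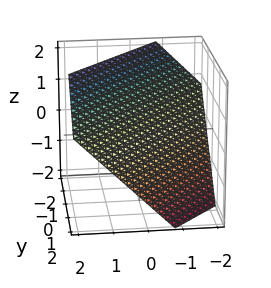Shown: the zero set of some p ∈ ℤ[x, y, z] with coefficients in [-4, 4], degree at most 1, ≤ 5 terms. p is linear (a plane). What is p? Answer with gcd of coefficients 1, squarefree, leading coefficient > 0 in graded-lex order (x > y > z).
1. deg p = 1. Every cross-section is a straight line — this is a plane.
2. Solving for integer coefficients yields p as stated.

3*x - 3*y - 3*z + 2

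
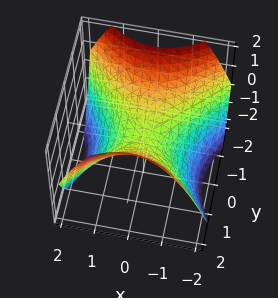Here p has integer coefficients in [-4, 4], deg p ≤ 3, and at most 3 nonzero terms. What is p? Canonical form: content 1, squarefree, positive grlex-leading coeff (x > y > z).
(a) Degree: a hyperbolic paraboloid; a quadric, so deg p = 2.
(b) Symmetries: the x ↦ −x reflection is a symmetry, so x appears only in even powers; the y ↦ −y reflection is a symmetry, so y appears only in even powers.
(c) Reading off the gridlines: it meets the z-axis at z = 0 (among the integer gridlines); one x-axis crossing is at x = 0.
(d) Together with the visible shape, these determine p as stated.

2*x^2 - 2*y^2 + 3*z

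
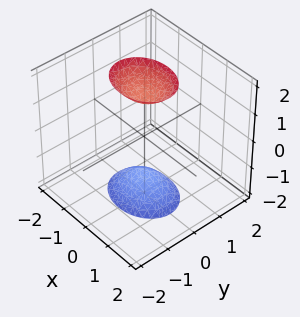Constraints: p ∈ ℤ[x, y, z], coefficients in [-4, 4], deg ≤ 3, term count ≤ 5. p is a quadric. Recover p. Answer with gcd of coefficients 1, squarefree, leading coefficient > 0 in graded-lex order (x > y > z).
2*x^2 + 3*y^2 - z^2 + 2

The picture has 2 separate pieces. Treating them together as one polynomial.
The degree is 2 — two sheets facing apart; a quadric.
Symmetries: mirror symmetry y ↦ −y ⇒ only even powers of y; the x ↦ −x reflection is a symmetry, so x appears only in even powers; it's symmetric under z → −z, forcing even powers of z.
Reading off the gridlines: the surface avoids every integer y-axis point in the box; no x-intercept at any integer in the box.
The integer polynomial consistent with all of this is the stated p.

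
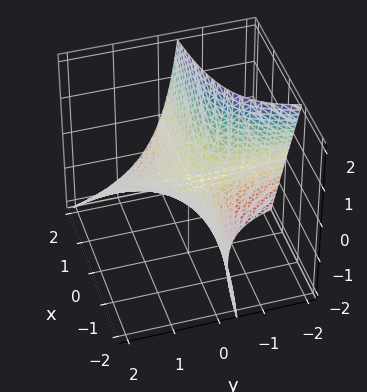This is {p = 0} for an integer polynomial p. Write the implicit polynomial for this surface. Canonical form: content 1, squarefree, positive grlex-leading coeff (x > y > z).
1. The degree is 2 — no degree-1 surface has this shape.
2. Checking where it meets the axes: the visible y-axis segment lies entirely on the surface; it meets the z-axis at z = 0 (among the integer gridlines); the visible x-axis segment lies entirely on the surface.
3. Matching integer coefficients to the picture gives p.

3*x*y + 2*y*z + 2*z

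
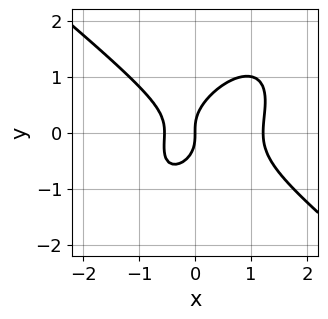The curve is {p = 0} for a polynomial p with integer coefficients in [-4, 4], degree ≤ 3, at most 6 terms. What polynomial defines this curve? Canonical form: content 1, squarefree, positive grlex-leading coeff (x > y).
First, deg p = 3.
Then, from the visible intercepts: one y-axis crossing is at y = 0; it crosses the x-axis at the gridline x = 0.
Finally, matching integer coefficients to the picture gives p.

3*x^3 - 2*x*y^2 + 3*y^3 - 2*x^2 - 2*x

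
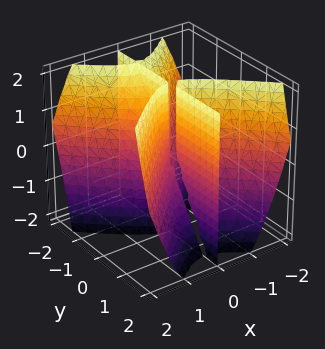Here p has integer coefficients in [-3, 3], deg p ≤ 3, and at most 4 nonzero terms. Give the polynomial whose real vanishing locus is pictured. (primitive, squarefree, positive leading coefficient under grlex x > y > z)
3*x^3 - 3*x*y^2 - 2*x*y*z

First, I count 3 distinct pieces.
Next, degree: the shape is more complex than any degree-2 surface, so deg p = 3.
Next, observable constraints: every point of the y-axis in the box is on the surface; the visible z-axis segment lies entirely on the surface; it crosses the x-axis at the gridline x = 0.
Finally, solving for integer coefficients yields p as stated.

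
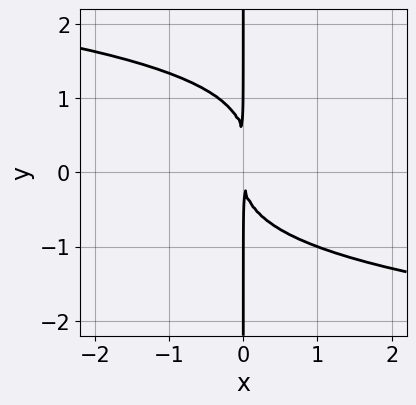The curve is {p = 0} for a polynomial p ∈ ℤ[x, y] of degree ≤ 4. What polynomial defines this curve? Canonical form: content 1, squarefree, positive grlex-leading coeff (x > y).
(a) Degree: the shape is more complex than any degree-3 curve, so deg p = 4.
(b) Against the integer gridlines: the visible y-axis segment lies entirely on the curve.
(c) These observations pin down the coefficients.

2*x*y^3 - x*y^2 + 3*x^2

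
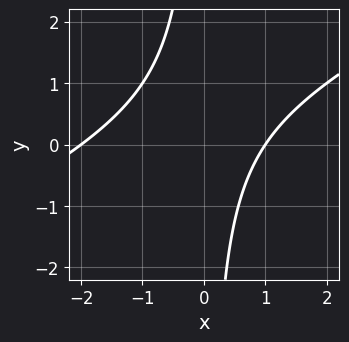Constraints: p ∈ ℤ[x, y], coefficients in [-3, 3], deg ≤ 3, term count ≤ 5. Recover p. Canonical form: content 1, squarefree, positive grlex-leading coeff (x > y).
x^2 - 2*x*y + x - 2

Degree: no degree-1 curve has this shape, so deg p = 2.
Reading off the gridlines: the x-axis gridline crossings are at x ∈ {-2, 1}; the curve avoids every integer y-axis point in the box.
The integer polynomial consistent with all of this is the stated p.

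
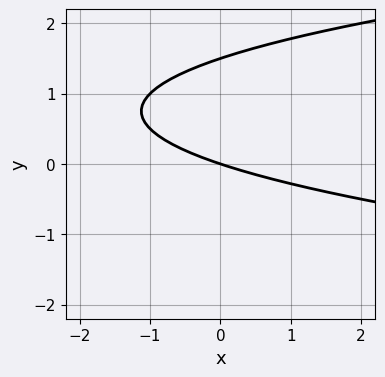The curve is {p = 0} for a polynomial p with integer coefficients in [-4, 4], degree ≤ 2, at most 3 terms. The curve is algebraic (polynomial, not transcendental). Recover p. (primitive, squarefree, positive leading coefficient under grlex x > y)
2*y^2 - x - 3*y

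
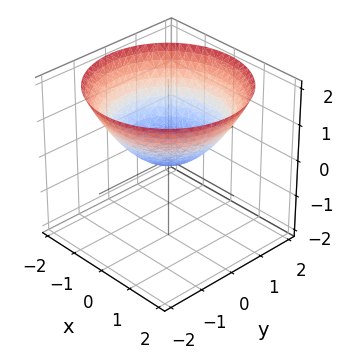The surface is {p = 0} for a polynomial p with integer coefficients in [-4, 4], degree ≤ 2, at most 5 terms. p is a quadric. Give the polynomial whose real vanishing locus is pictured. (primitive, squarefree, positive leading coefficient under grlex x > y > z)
First, deg p = 2. A paraboloid; a quadric.
Next, symmetries: rotational symmetry about the z-axis ⇒ p depends on x, y only through x² + y².
Then, from the visible intercepts: a circular section at z = 1 has radius between 1 and 2; it meets the z-axis at z = 0 (among the integer gridlines); it meets the x-axis at x = 0 (among the integer gridlines).
Finally, the integer polynomial consistent with all of this is the stated p.

x^2 + y^2 - 2*z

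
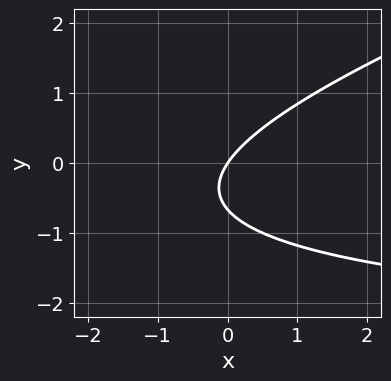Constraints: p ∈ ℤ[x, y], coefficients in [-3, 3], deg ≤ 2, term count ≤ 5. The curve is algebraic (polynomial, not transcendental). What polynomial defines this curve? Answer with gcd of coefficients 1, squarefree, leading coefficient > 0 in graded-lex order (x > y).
x*y - 3*y^2 + 3*x - 2*y

Degree: no degree-1 curve has this shape, so deg p = 2.
Checking where it meets the axes: it crosses the y-axis at the gridline y = 0; one x-axis crossing is at x = 0.
Together with the visible shape, these determine p as stated.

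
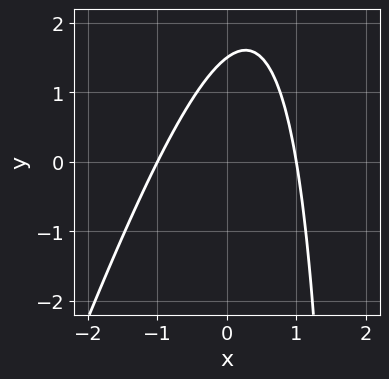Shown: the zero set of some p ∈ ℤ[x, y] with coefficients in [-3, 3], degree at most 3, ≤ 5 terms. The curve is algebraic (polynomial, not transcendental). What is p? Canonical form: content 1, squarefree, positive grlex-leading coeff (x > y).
3*x^2 - x*y + 2*y - 3

(a) Degree: a generic line meets the curve in up to 2 points, so deg p = 2.
(b) From the visible intercepts: among the integer gridlines, it crosses the x-axis at x ∈ {-1, 1}.
(c) These observations pin down the coefficients.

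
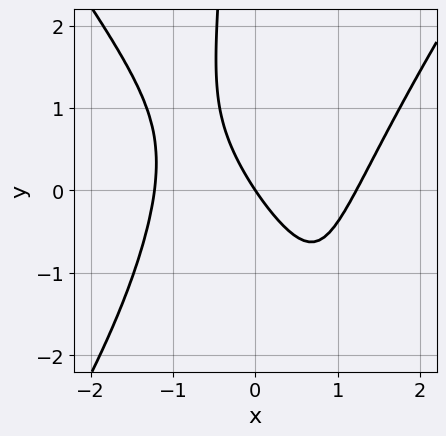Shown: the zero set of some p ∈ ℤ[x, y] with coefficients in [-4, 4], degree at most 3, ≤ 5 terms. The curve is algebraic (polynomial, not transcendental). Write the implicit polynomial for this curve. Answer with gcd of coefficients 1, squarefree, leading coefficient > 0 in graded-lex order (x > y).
2*x^3 - x*y^2 - x*y - 3*x - 2*y

First, degree: the shape is more complex than any degree-2 curve, so deg p = 3.
Next, from the axis intercepts and sections: it meets the x-axis at x = 0 (among the integer gridlines); it meets the y-axis at y = 0 (among the integer gridlines).
Finally, the integer polynomial consistent with all of this is the stated p.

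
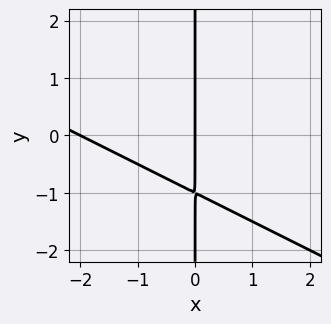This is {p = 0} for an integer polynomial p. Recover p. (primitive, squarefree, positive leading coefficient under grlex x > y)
The degree is 2 — the shape is more complex than any degree-1 curve.
From the visible intercepts: among the integer gridlines, it crosses the x-axis at x ∈ {-2, 0}; the visible y-axis segment lies entirely on the curve.
The integer polynomial consistent with all of this is the stated p.

x^2 + 2*x*y + 2*x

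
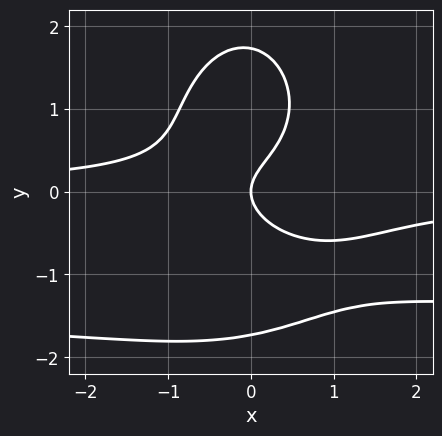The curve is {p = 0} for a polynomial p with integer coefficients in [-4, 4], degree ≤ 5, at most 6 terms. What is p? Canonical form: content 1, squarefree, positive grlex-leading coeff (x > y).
1. deg p = 4. No degree-3 curve has this shape.
2. Checking where it meets the axes: it crosses the x-axis at the gridline x = 0; it crosses the y-axis at the gridline y = 0.
3. These observations pin down the coefficients.

2*x^2*y^2 + y^4 + 3*x^2*y - 3*y^2 + 2*x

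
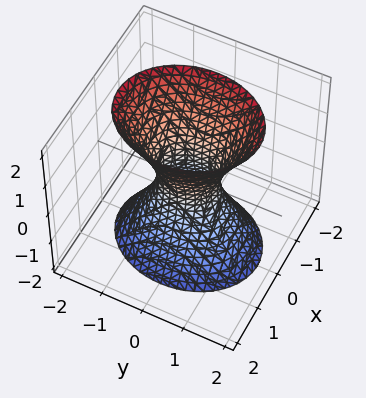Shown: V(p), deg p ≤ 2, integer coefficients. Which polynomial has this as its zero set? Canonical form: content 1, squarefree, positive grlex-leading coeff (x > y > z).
3*x^2 + 2*y^2 - z^2 - 1

Degree: one connected sheet with a waist; a quadric, so deg p = 2.
Symmetries: mirror symmetry x ↦ −x ⇒ only even powers of x; mirror symmetry z ↦ −z ⇒ only even powers of z; mirror symmetry y ↦ −y ⇒ only even powers of y.
Reading off the gridlines: the surface avoids every integer z-axis point in the box.
Solving for integer coefficients yields p as stated.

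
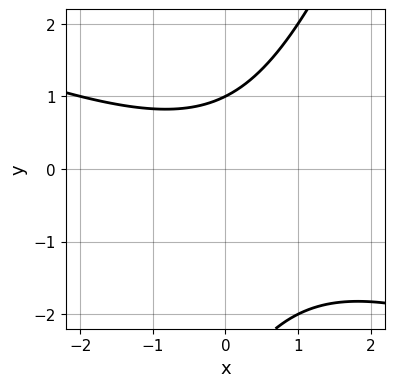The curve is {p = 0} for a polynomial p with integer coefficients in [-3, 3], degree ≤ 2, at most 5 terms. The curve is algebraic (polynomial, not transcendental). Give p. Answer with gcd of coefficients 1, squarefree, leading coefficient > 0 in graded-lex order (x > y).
x^2 + 2*x*y - y^2 - 2*y + 3

1. Degree: the shape is more complex than any degree-1 curve, so deg p = 2.
2. From the axis intercepts and sections: no x-intercept at any integer in the box; it meets the y-axis at y = 1 (among the integer gridlines).
3. Matching integer coefficients to the picture gives p.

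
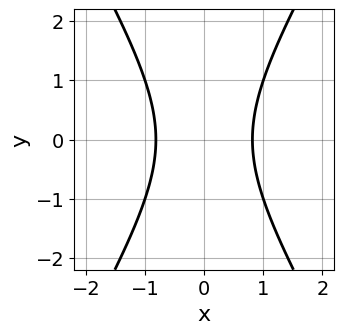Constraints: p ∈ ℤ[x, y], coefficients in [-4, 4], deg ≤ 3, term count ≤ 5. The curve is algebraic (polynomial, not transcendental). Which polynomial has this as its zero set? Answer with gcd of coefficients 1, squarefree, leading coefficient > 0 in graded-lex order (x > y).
1. The degree is 2 — the shape is more complex than any degree-1 curve.
2. Symmetries: it's symmetric under x → −x, forcing even powers of x; mirror symmetry y ↦ −y ⇒ only even powers of y.
3. From the axis intercepts and sections: the curve avoids every integer y-axis point in the box.
4. Together with the visible shape, these determine p as stated.

3*x^2 - y^2 - 2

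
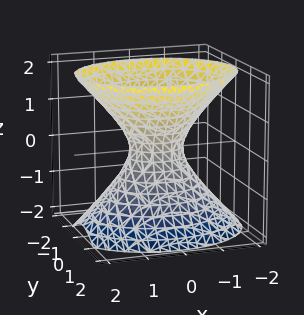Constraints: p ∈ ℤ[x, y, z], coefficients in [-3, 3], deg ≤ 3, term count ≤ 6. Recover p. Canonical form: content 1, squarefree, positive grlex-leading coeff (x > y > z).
2*x^2 + 3*y^2 - 2*z^2 - 1

The degree is 2 — an hourglass — one-sheet hyperboloid; a quadric.
Symmetries: mirror symmetry z ↦ −z ⇒ only even powers of z; mirror symmetry y ↦ −y ⇒ only even powers of y; the x ↦ −x reflection is a symmetry, so x appears only in even powers.
Against the integer gridlines: no z-intercept at any integer in the box.
The integer polynomial consistent with all of this is the stated p.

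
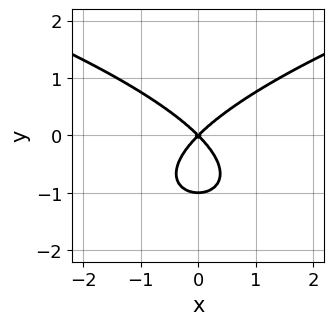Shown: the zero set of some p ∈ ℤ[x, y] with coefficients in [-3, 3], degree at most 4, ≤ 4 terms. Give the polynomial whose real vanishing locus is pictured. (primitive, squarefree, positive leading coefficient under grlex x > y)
y^3 - x^2 + y^2

(a) Degree: no degree-2 curve has this shape, so deg p = 3.
(b) Symmetries: mirror symmetry x ↦ −x ⇒ only even powers of x.
(c) Against the integer gridlines: the y-axis gridline crossings are at y ∈ {-1, 0}; it crosses the x-axis at the gridline x = 0.
(d) Assembling these constraints gives the stated polynomial.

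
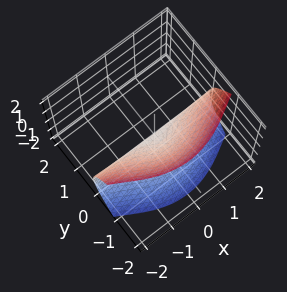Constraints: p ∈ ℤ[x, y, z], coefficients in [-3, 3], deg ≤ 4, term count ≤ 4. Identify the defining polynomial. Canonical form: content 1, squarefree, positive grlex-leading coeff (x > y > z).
deg p = 3.
From the axis intercepts and sections: one z-axis crossing is at z = 0; every point of the x-axis in the box is on the surface.
Putting this together gives p.

x^2*y + y^3 + z^2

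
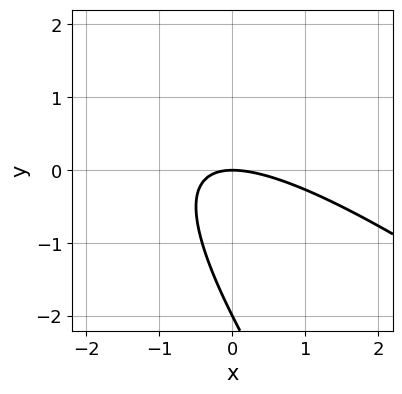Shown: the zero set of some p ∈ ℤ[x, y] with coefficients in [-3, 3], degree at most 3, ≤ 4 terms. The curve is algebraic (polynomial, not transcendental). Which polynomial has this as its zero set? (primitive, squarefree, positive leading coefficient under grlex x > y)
x^2 + 2*x*y + y^2 + 2*y

(a) Degree: the shape is more complex than any degree-1 curve, so deg p = 2.
(b) Reading off the gridlines: one x-axis crossing is at x = 0; the y-axis gridline crossings are at y ∈ {-2, 0}.
(c) Putting this together gives p.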